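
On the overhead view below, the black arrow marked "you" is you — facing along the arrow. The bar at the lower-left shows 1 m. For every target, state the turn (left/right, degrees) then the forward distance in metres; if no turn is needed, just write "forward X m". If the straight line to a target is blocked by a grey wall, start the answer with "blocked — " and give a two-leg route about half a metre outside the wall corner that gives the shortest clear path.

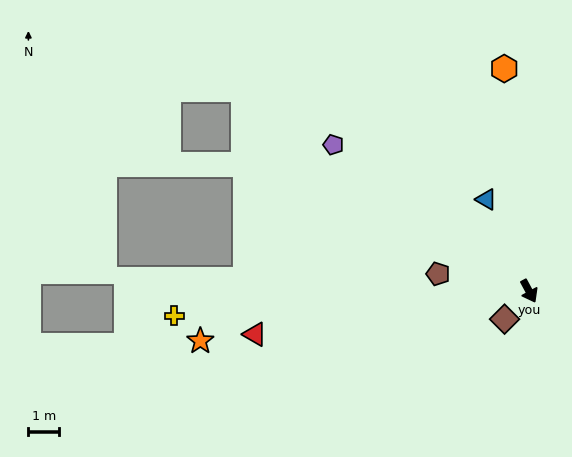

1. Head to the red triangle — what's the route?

turn right 109°, forward 9.1 m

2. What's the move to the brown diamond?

turn right 69°, forward 1.2 m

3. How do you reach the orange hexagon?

turn left 158°, forward 7.3 m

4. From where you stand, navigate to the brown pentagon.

turn right 129°, forward 3.0 m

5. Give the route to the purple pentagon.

turn right 155°, forward 8.0 m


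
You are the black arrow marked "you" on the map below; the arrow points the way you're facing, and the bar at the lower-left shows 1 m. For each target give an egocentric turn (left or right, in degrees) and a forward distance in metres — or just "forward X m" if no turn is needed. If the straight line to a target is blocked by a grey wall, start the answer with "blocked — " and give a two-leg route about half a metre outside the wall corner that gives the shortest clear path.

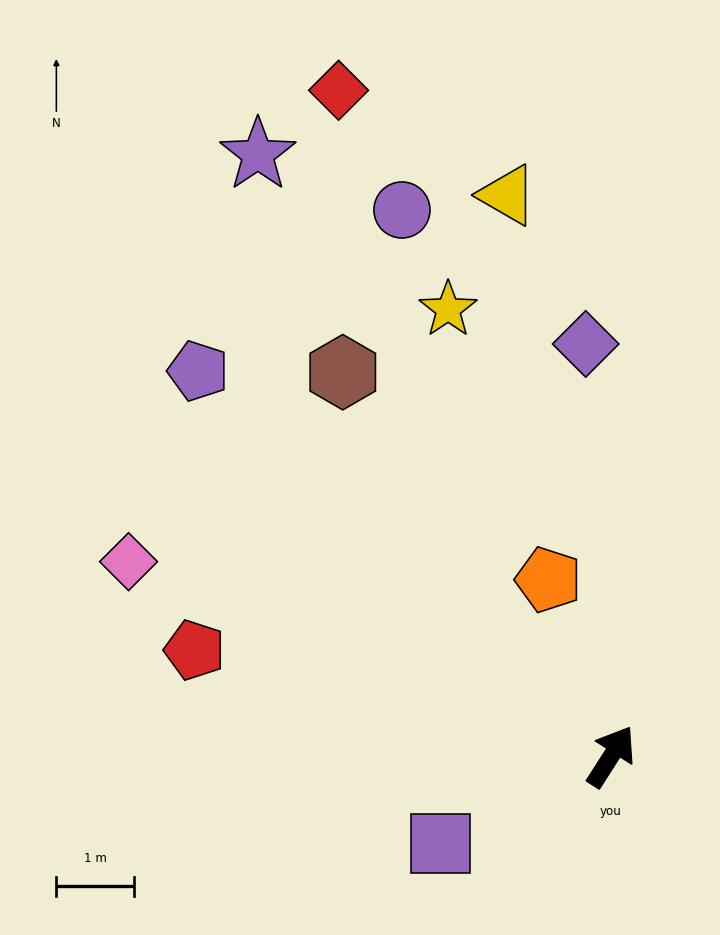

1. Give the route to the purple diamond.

turn left 36°, forward 5.3 m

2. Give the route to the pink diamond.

turn left 101°, forward 6.7 m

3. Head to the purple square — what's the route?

turn left 150°, forward 2.5 m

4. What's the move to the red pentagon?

turn left 108°, forward 5.5 m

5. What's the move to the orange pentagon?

turn left 52°, forward 2.4 m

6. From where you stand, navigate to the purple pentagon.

turn left 80°, forward 7.2 m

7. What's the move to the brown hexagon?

turn left 67°, forward 6.0 m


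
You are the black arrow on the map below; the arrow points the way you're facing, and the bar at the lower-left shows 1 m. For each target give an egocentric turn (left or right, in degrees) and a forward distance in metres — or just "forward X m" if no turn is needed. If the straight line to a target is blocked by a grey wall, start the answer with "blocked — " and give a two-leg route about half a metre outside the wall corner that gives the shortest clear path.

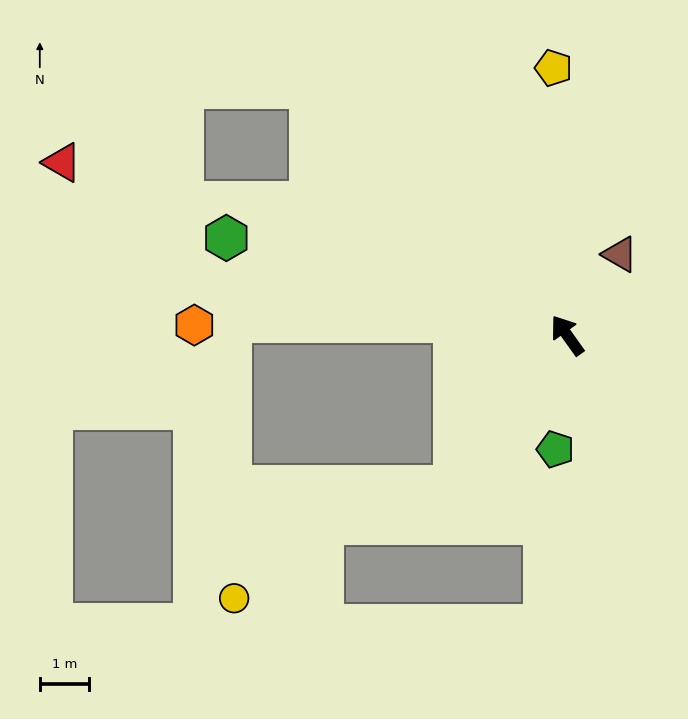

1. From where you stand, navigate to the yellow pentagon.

turn right 33°, forward 5.5 m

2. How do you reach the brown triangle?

turn right 69°, forward 2.0 m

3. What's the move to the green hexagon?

turn left 39°, forward 7.3 m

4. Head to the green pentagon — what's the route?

turn left 139°, forward 2.3 m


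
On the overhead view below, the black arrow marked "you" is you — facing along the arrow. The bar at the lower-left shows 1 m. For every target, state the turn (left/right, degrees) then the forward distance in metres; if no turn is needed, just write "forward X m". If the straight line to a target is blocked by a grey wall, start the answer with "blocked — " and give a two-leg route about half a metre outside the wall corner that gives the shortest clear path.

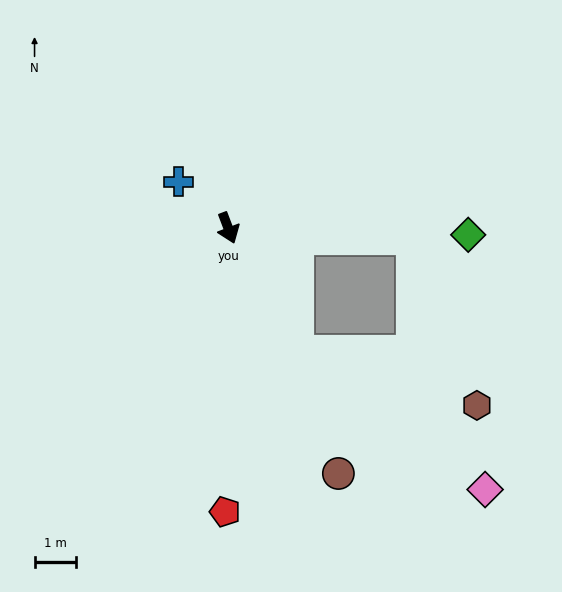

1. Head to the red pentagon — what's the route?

turn right 21°, forward 6.8 m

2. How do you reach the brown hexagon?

blocked — turn left 8°, forward 3.4 m, then turn left 45°, forward 4.5 m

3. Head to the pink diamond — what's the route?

blocked — turn left 8°, forward 3.4 m, then turn left 25°, forward 5.6 m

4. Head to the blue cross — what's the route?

turn right 154°, forward 1.6 m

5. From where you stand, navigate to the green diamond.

turn left 68°, forward 5.8 m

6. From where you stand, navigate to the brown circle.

turn left 3°, forward 6.5 m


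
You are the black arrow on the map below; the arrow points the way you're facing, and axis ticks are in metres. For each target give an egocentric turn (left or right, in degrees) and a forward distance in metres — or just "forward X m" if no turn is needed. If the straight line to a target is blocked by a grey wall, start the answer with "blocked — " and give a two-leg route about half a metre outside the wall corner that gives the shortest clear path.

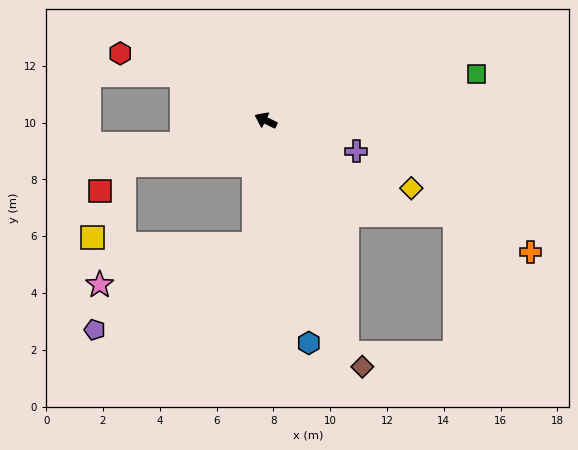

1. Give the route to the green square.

turn right 142°, forward 7.6 m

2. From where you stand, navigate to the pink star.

blocked — turn left 111°, forward 4.4 m, then turn right 70°, forward 5.6 m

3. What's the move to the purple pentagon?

blocked — turn left 111°, forward 4.4 m, then turn right 57°, forward 6.4 m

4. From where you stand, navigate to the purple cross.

turn right 173°, forward 3.4 m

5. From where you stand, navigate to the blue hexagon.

turn left 127°, forward 8.0 m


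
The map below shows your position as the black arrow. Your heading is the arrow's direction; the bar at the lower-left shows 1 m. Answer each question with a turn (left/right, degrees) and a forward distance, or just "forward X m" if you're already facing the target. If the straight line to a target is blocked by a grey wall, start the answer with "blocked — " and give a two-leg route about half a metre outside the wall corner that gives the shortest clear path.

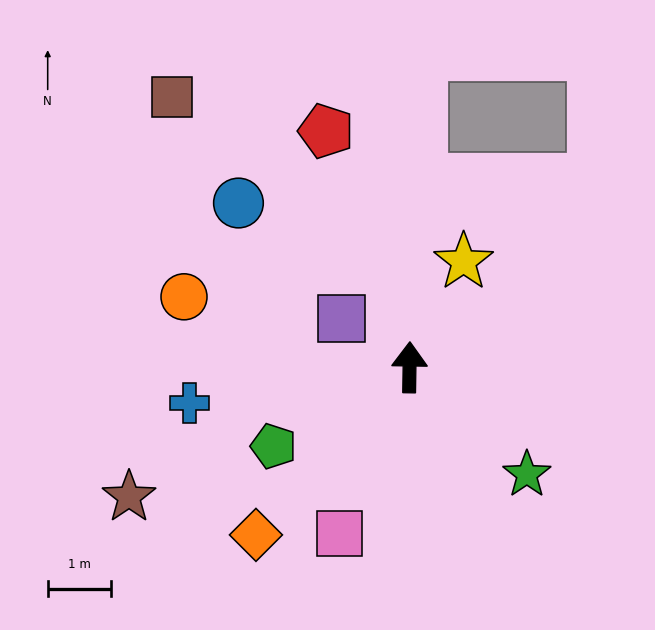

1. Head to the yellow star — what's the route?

turn right 26°, forward 1.9 m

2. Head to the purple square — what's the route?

turn left 55°, forward 1.3 m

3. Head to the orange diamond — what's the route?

turn left 138°, forward 3.6 m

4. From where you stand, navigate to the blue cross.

turn left 100°, forward 3.5 m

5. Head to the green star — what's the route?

turn right 132°, forward 2.5 m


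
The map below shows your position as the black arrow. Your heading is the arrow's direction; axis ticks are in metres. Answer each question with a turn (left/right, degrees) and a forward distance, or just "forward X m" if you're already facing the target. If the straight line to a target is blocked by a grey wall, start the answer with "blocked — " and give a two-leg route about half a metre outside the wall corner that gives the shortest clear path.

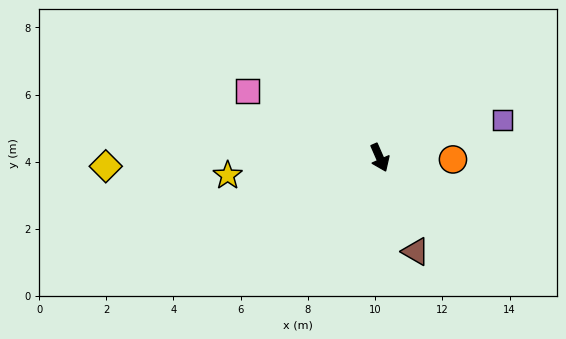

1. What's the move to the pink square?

turn right 141°, forward 4.4 m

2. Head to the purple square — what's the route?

turn left 83°, forward 3.8 m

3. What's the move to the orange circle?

turn left 65°, forward 2.2 m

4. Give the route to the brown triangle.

turn right 3°, forward 3.0 m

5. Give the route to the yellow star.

turn right 107°, forward 4.6 m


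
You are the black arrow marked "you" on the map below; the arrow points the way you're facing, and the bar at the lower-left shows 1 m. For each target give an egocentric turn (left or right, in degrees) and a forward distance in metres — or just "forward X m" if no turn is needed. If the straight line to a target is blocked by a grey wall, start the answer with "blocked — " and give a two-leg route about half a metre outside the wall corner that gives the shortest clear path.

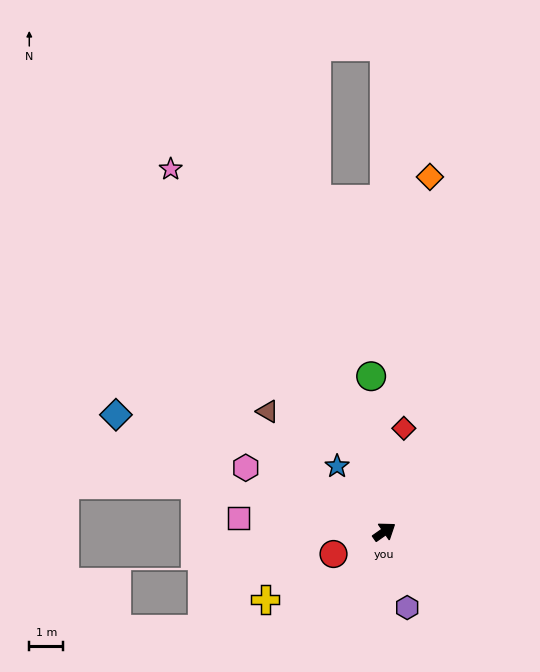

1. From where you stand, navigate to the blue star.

turn left 91°, forward 2.4 m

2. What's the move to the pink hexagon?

turn left 120°, forward 4.5 m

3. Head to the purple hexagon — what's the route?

turn right 108°, forward 2.3 m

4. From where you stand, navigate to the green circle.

turn left 60°, forward 4.6 m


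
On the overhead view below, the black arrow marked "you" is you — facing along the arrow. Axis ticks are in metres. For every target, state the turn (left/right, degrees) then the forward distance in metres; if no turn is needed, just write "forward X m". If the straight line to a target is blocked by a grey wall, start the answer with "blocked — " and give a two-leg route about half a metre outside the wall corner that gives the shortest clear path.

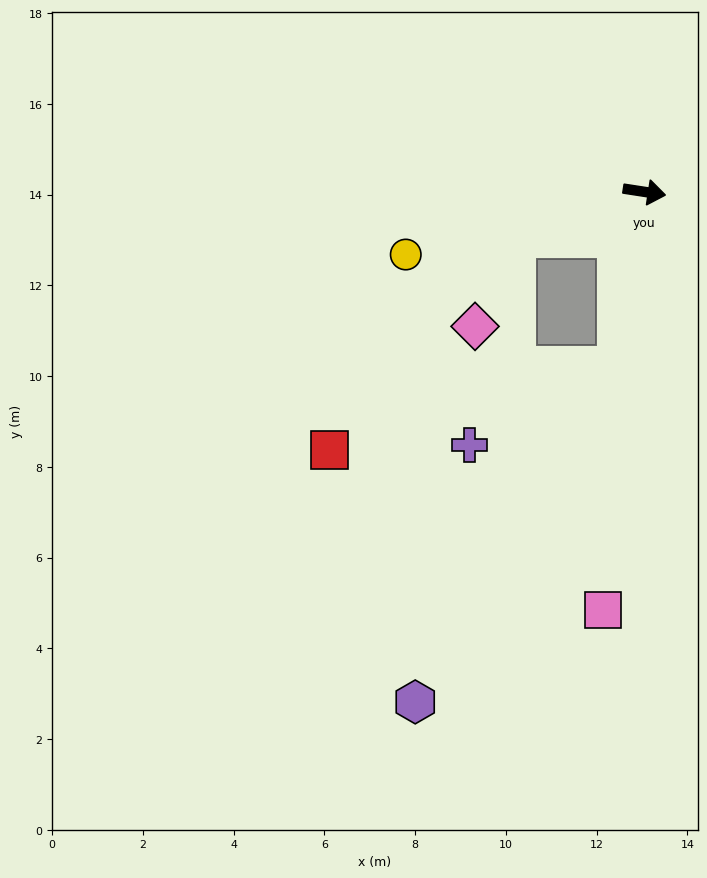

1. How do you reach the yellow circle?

turn right 157°, forward 5.4 m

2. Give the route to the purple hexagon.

blocked — turn right 90°, forward 3.9 m, then turn right 22°, forward 8.6 m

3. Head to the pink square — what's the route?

turn right 87°, forward 9.3 m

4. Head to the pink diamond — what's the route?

blocked — turn right 151°, forward 3.0 m, then turn left 45°, forward 2.1 m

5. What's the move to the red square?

blocked — turn right 90°, forward 3.9 m, then turn right 65°, forward 6.6 m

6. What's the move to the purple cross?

blocked — turn right 90°, forward 3.9 m, then turn right 53°, forward 3.7 m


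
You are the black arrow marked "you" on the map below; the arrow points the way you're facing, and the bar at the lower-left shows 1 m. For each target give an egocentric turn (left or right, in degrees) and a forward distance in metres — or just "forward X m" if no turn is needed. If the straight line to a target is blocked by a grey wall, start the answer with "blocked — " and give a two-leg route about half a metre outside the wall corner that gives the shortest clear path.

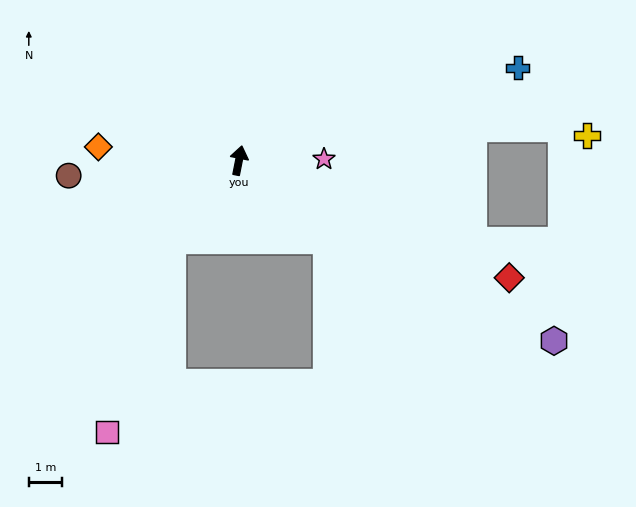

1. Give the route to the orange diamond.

turn left 96°, forward 4.3 m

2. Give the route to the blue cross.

turn right 60°, forward 8.9 m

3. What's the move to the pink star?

turn right 78°, forward 2.6 m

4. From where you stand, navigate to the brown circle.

turn left 106°, forward 5.2 m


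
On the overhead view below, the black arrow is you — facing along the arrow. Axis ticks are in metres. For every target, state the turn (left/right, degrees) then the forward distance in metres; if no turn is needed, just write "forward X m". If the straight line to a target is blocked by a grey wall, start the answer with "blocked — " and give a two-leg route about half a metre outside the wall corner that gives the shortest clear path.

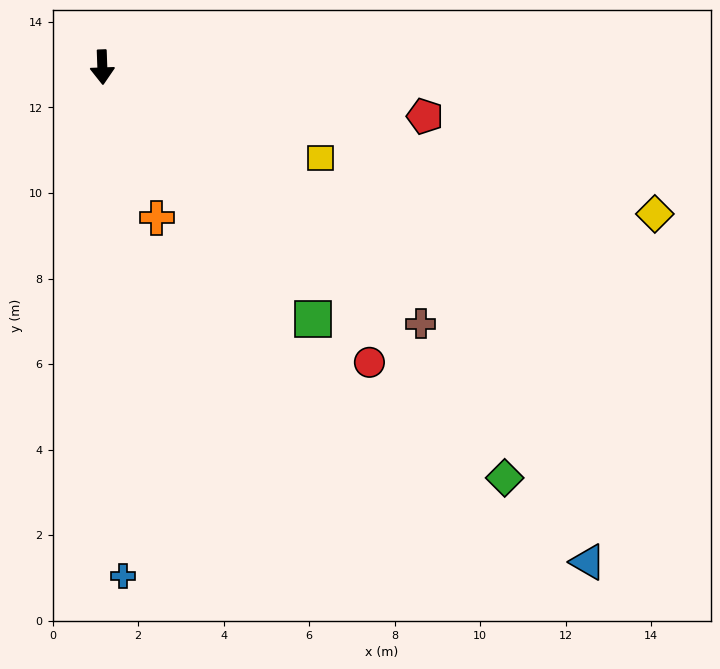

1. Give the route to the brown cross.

turn left 49°, forward 9.6 m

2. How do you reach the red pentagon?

turn left 79°, forward 7.6 m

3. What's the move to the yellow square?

turn left 65°, forward 5.5 m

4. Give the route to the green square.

turn left 38°, forward 7.7 m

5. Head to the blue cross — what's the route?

forward 11.9 m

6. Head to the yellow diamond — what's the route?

turn left 73°, forward 13.4 m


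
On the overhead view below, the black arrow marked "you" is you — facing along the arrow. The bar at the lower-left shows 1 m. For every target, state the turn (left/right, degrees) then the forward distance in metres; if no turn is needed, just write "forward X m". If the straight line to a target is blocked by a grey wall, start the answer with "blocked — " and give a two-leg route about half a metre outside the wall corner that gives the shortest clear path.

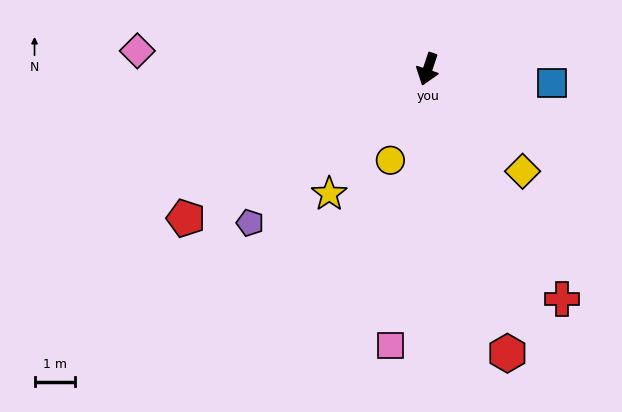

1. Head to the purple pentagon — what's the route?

turn right 31°, forward 5.8 m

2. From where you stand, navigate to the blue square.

turn left 102°, forward 3.1 m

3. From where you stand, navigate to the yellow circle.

turn right 4°, forward 2.4 m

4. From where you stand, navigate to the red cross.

turn left 49°, forward 6.5 m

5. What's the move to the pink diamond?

turn right 75°, forward 7.1 m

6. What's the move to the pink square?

turn left 11°, forward 6.8 m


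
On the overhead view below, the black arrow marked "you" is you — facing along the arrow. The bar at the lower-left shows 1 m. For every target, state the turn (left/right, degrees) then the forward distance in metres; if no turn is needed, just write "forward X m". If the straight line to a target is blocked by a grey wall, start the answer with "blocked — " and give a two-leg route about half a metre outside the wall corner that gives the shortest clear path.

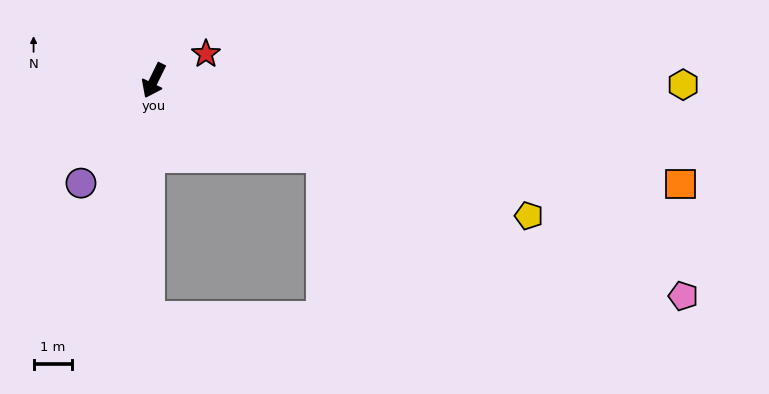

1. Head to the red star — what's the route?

turn left 143°, forward 1.5 m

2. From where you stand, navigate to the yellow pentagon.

turn left 96°, forward 10.4 m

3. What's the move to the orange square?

turn left 105°, forward 14.0 m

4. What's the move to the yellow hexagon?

turn left 116°, forward 13.8 m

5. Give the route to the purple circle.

turn right 9°, forward 3.3 m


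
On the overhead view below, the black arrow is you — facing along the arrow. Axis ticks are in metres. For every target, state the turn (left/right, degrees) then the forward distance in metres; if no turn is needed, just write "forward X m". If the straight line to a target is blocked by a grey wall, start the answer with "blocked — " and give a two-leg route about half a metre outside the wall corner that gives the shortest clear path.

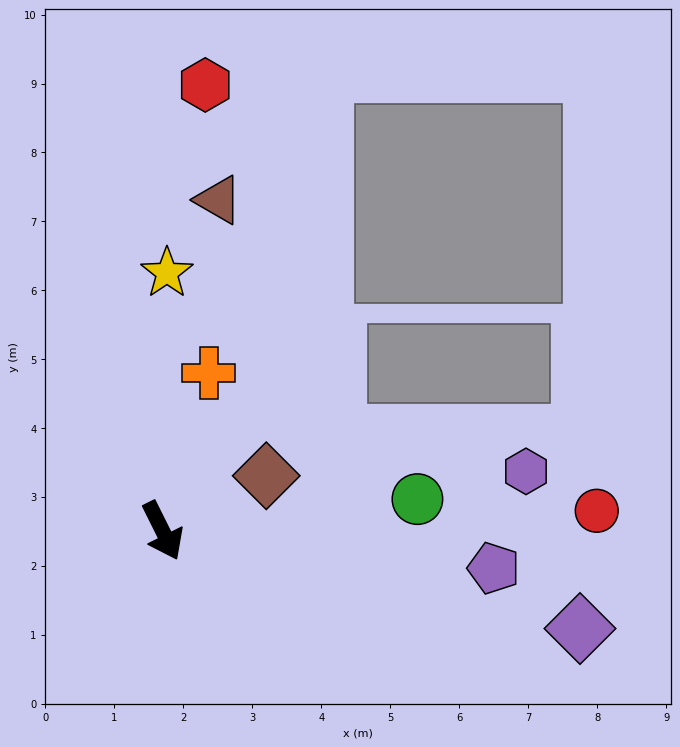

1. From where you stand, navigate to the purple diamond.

turn left 50°, forward 6.2 m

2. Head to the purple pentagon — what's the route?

turn left 57°, forward 4.8 m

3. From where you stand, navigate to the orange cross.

turn left 137°, forward 2.4 m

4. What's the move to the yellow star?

turn left 153°, forward 3.7 m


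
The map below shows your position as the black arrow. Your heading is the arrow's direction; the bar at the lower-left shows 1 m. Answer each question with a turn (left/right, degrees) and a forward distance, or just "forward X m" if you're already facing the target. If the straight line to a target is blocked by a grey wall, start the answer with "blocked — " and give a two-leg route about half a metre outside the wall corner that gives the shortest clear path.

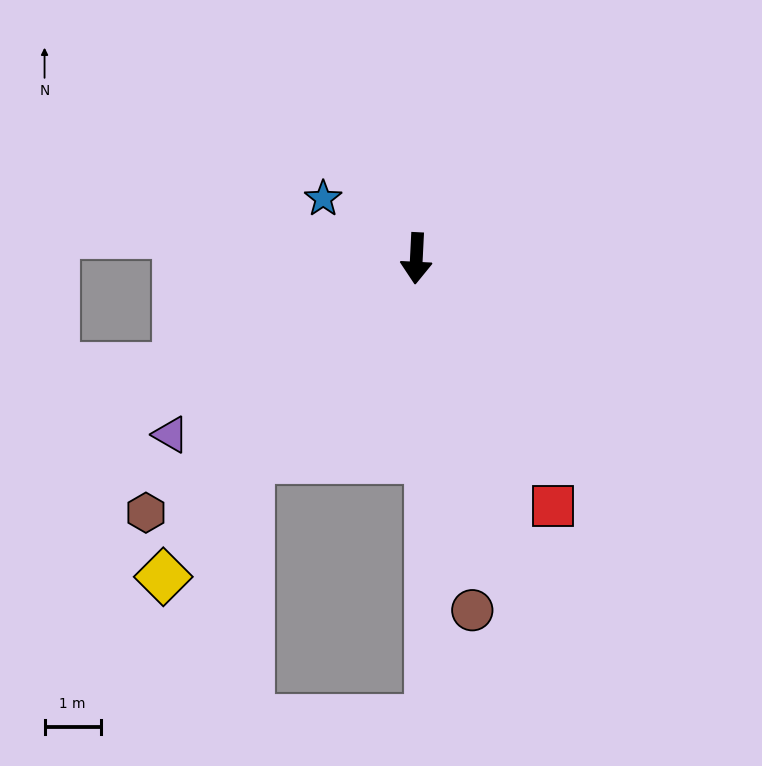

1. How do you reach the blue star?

turn right 120°, forward 2.0 m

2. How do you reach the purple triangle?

turn right 52°, forward 5.4 m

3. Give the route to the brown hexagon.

turn right 44°, forward 6.6 m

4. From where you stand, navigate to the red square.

turn left 32°, forward 5.0 m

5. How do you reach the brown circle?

turn left 12°, forward 6.4 m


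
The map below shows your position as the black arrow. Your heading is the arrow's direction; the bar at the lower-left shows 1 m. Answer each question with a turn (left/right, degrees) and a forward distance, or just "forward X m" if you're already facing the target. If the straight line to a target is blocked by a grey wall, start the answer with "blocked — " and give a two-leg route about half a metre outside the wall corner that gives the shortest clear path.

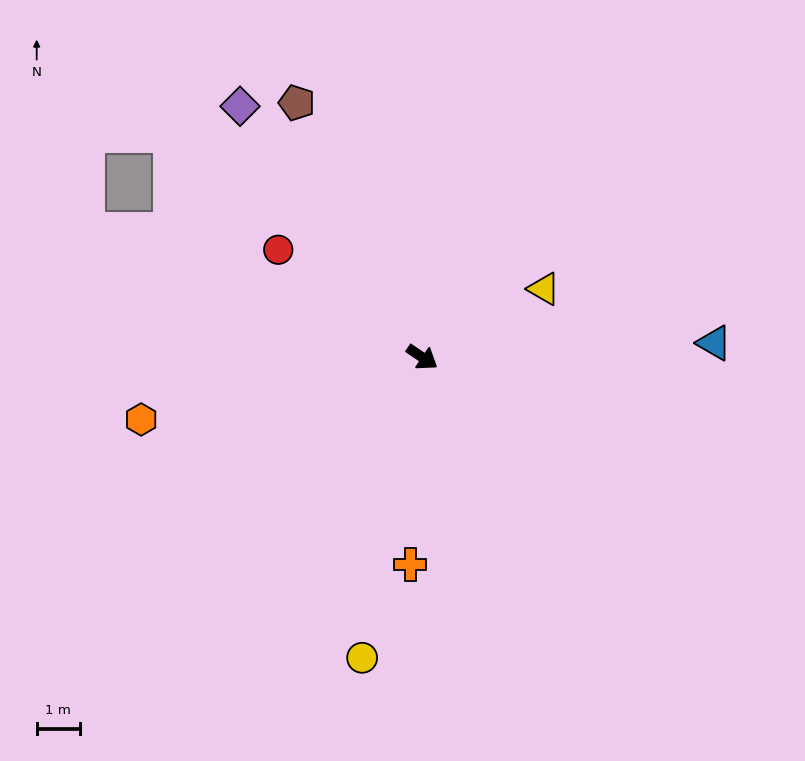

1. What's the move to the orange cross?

turn right 59°, forward 4.8 m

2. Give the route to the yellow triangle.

turn left 63°, forward 3.2 m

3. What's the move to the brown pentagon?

turn left 150°, forward 6.5 m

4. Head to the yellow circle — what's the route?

turn right 67°, forward 7.1 m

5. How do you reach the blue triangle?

turn left 37°, forward 6.7 m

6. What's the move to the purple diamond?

turn left 160°, forward 7.2 m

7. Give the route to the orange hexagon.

turn right 134°, forward 6.6 m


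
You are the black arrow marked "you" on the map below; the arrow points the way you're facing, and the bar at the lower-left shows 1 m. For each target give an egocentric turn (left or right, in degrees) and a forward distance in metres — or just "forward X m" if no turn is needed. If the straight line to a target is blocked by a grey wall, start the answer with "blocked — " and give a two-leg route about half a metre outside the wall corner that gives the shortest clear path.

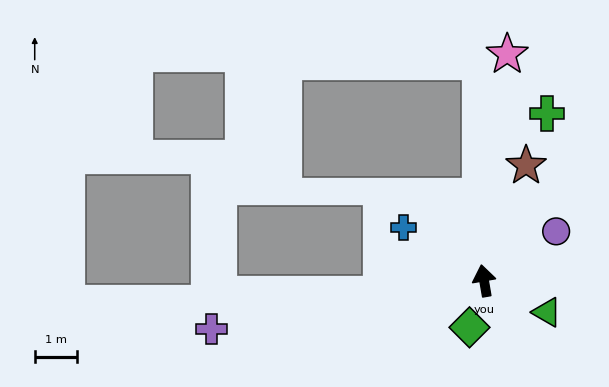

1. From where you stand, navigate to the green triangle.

turn right 126°, forward 1.7 m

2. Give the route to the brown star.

turn right 30°, forward 2.9 m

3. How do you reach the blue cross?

turn left 47°, forward 2.3 m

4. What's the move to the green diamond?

turn left 153°, forward 1.1 m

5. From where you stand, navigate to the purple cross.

turn left 90°, forward 6.5 m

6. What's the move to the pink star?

turn right 16°, forward 5.3 m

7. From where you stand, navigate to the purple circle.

turn right 65°, forward 2.1 m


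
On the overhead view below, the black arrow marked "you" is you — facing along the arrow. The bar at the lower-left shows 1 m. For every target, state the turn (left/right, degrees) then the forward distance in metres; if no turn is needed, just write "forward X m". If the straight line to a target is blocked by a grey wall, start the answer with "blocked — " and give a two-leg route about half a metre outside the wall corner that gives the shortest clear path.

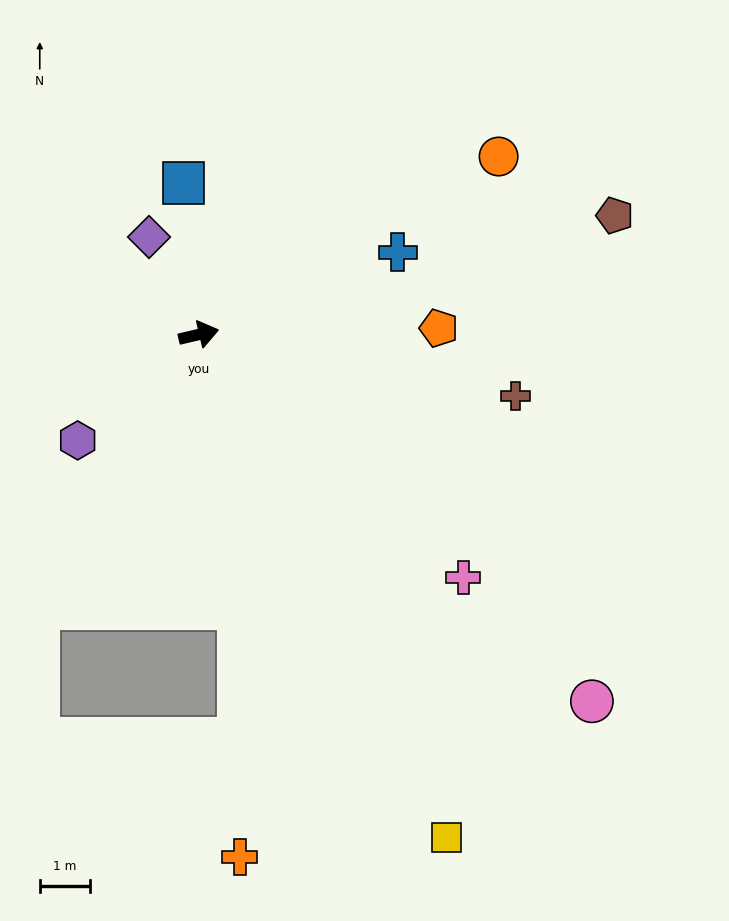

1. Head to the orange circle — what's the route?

turn left 18°, forward 7.0 m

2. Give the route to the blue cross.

turn left 9°, forward 4.3 m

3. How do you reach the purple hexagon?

turn right 152°, forward 3.2 m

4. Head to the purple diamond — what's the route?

turn left 104°, forward 2.2 m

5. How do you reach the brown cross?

turn right 24°, forward 6.4 m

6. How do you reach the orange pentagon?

turn right 12°, forward 4.8 m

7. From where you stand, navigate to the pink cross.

turn right 56°, forward 7.2 m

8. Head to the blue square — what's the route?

turn left 83°, forward 3.0 m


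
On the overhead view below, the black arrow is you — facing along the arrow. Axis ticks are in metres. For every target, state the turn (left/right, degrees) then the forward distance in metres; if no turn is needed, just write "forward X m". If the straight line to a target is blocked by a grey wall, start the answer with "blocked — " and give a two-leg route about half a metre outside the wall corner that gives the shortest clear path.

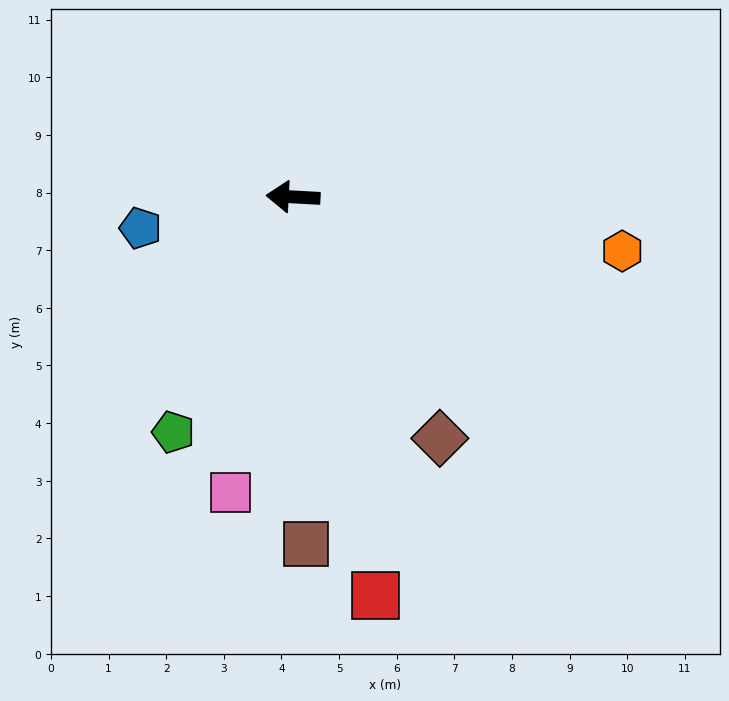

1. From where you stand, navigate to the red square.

turn left 105°, forward 7.1 m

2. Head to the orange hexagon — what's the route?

turn left 174°, forward 5.8 m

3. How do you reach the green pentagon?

turn left 66°, forward 4.6 m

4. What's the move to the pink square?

turn left 81°, forward 5.2 m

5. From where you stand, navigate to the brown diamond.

turn left 124°, forward 4.9 m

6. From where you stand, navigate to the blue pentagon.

turn left 15°, forward 2.7 m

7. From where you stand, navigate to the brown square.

turn left 95°, forward 6.0 m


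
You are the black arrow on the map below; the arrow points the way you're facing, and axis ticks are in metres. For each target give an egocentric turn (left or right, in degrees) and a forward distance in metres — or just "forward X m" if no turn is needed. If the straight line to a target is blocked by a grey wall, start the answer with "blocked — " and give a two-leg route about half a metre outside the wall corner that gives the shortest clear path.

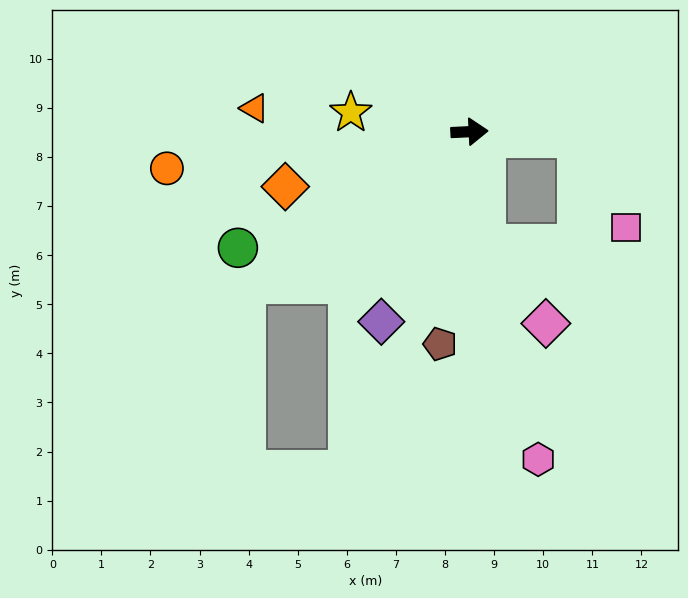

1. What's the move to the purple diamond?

turn right 118°, forward 4.3 m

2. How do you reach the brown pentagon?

turn right 101°, forward 4.4 m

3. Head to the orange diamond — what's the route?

turn right 166°, forward 3.9 m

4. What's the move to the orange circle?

turn right 176°, forward 6.2 m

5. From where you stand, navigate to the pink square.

blocked — turn right 5°, forward 2.2 m, then turn right 60°, forward 2.1 m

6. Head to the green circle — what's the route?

turn right 156°, forward 5.3 m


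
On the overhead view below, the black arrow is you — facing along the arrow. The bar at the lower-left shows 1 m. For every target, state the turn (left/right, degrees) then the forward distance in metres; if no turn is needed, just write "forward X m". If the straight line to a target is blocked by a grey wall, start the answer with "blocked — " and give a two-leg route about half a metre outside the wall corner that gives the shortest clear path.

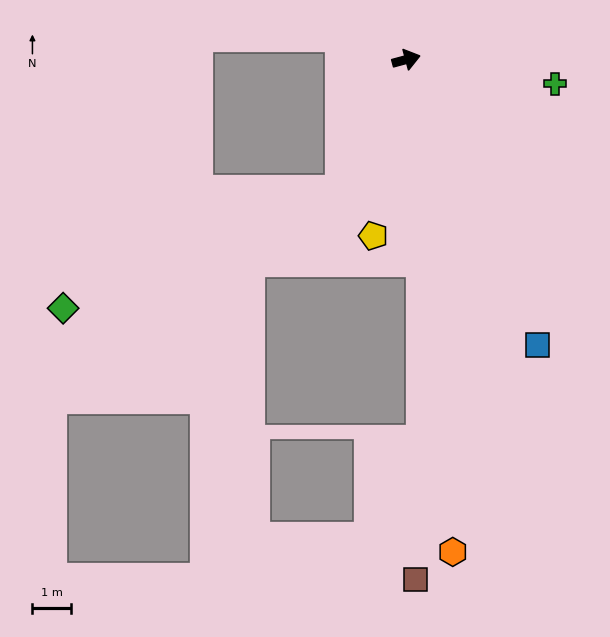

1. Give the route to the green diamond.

blocked — turn right 131°, forward 3.8 m, then turn right 41°, forward 7.8 m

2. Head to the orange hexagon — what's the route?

turn right 100°, forward 12.7 m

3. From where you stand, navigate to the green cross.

turn right 24°, forward 3.9 m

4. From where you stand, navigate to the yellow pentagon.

turn right 116°, forward 4.6 m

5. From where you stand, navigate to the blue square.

turn right 80°, forward 8.1 m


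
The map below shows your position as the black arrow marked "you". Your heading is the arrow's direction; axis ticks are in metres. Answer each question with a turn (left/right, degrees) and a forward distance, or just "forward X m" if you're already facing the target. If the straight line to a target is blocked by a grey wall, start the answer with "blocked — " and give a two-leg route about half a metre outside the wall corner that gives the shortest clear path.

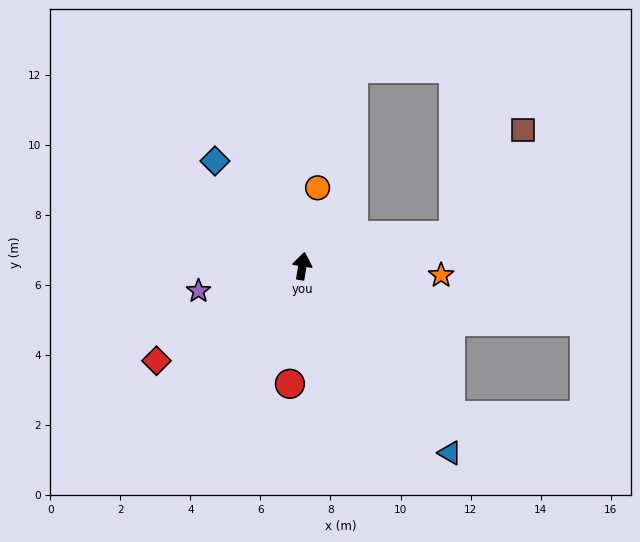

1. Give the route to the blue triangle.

turn right 133°, forward 6.8 m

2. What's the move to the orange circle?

forward 2.3 m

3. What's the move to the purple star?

turn left 113°, forward 3.0 m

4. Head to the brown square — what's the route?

blocked — turn right 69°, forward 4.4 m, then turn left 45°, forward 3.6 m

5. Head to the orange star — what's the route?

turn right 85°, forward 4.0 m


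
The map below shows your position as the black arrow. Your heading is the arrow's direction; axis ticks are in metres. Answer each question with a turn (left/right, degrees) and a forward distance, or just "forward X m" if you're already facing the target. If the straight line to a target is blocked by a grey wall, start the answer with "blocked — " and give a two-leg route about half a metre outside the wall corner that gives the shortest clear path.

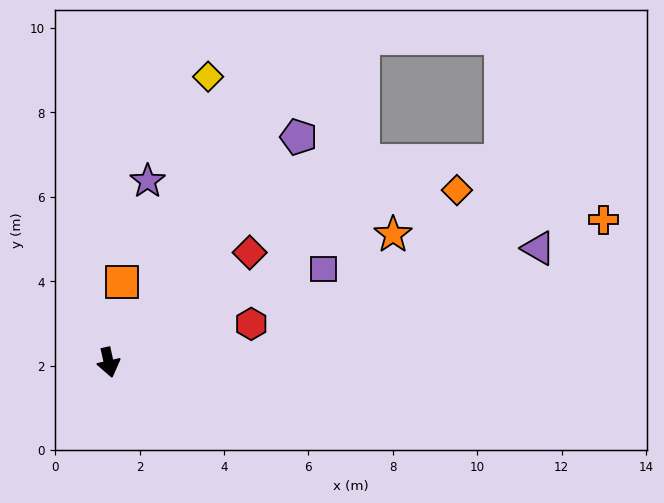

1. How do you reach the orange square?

turn left 158°, forward 1.9 m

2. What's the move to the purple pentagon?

turn left 127°, forward 7.0 m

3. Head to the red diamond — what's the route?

turn left 115°, forward 4.2 m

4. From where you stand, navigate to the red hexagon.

turn left 93°, forward 3.5 m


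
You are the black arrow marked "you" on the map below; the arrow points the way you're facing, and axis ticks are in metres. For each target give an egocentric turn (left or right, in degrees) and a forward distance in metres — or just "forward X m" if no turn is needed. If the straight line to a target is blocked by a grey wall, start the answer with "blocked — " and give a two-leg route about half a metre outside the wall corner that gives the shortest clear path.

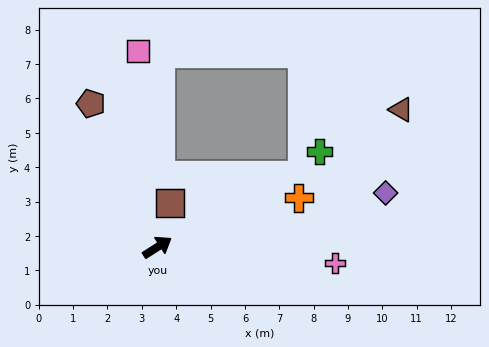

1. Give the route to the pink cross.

turn right 38°, forward 5.2 m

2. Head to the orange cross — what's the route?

turn right 13°, forward 4.4 m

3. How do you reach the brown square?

turn left 41°, forward 1.3 m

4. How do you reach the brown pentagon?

turn left 82°, forward 4.6 m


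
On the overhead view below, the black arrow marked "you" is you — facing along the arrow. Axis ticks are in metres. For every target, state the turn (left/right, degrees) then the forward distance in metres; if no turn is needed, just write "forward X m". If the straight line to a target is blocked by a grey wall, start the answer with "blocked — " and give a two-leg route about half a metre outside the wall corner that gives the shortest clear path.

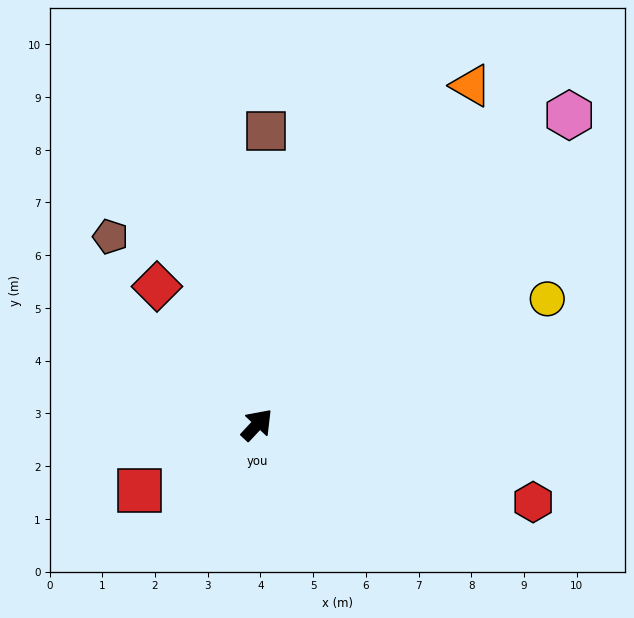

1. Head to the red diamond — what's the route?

turn left 79°, forward 3.2 m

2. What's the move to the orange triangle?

turn left 11°, forward 7.6 m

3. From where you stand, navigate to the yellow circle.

turn right 24°, forward 6.0 m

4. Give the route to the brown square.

turn left 41°, forward 5.6 m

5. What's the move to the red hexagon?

turn right 63°, forward 5.4 m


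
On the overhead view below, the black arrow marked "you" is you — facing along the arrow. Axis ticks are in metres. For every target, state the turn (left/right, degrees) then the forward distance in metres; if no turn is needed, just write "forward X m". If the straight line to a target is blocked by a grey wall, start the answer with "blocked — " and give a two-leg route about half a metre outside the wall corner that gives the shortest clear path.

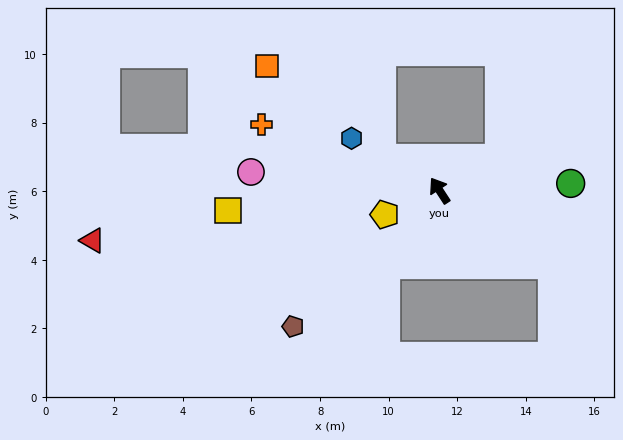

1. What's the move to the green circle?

turn right 120°, forward 3.8 m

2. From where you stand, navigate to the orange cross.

turn left 37°, forward 5.5 m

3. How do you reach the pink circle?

turn left 51°, forward 5.5 m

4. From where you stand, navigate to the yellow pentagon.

turn left 81°, forward 1.7 m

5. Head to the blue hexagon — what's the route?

turn left 26°, forward 3.0 m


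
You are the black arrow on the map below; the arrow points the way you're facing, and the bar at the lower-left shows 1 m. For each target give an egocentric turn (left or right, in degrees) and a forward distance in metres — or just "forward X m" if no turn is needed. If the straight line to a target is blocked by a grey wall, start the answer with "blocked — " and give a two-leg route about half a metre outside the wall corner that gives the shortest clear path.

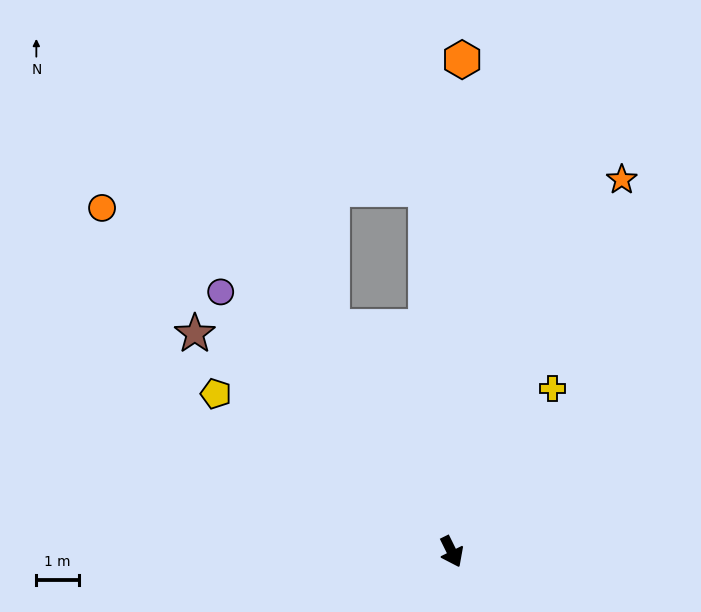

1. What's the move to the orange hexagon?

turn left 153°, forward 11.6 m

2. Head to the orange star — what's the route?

turn left 129°, forward 9.7 m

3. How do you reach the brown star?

turn right 157°, forward 8.0 m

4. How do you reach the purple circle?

turn right 165°, forward 8.2 m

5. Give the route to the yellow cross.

turn left 122°, forward 4.5 m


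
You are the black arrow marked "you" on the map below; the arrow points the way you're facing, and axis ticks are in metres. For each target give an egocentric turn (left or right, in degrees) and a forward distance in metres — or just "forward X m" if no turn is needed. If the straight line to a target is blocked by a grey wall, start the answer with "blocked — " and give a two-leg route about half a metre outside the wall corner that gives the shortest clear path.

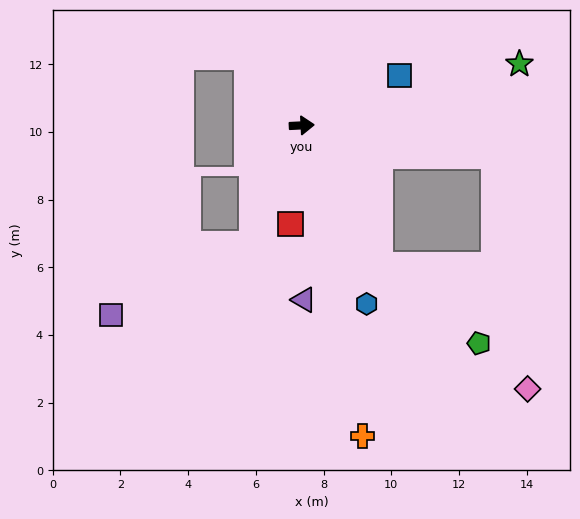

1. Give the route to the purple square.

blocked — turn right 115°, forward 3.8 m, then turn right 42°, forward 4.7 m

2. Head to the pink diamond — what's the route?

blocked — turn right 11°, forward 5.8 m, then turn right 74°, forward 7.0 m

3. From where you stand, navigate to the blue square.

turn left 24°, forward 3.3 m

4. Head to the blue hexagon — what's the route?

turn right 73°, forward 5.6 m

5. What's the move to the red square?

turn right 99°, forward 2.9 m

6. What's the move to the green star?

turn left 13°, forward 6.7 m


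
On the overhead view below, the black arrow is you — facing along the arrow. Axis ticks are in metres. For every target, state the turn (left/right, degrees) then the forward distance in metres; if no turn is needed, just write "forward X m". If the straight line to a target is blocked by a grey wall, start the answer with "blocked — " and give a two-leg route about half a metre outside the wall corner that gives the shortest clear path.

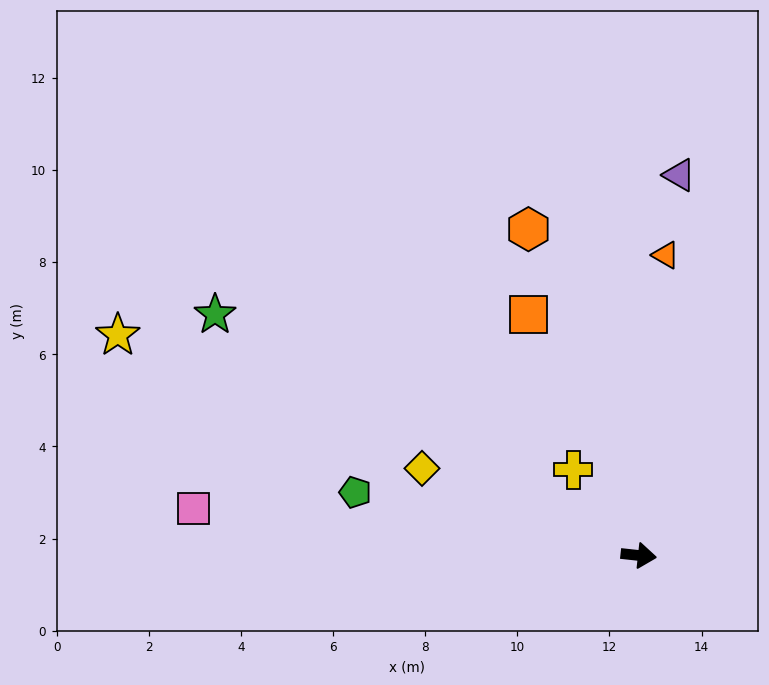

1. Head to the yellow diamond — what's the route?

turn left 164°, forward 5.1 m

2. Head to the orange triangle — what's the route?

turn left 91°, forward 6.5 m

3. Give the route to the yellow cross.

turn left 134°, forward 2.3 m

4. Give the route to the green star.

turn left 157°, forward 10.6 m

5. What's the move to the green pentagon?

turn left 174°, forward 6.3 m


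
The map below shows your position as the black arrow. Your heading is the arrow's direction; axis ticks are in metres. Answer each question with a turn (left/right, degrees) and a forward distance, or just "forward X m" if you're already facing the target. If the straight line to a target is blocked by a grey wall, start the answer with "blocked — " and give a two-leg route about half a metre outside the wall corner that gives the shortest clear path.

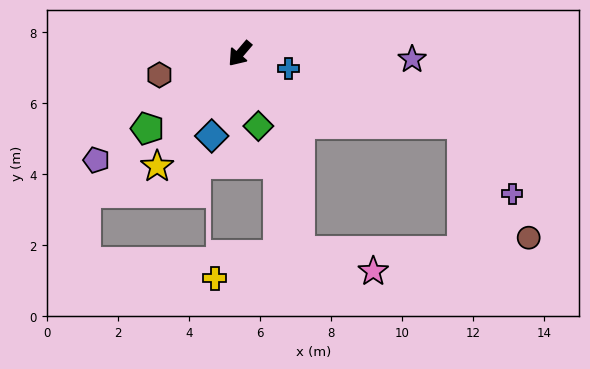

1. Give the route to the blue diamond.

turn left 22°, forward 2.5 m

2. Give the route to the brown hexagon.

turn right 35°, forward 2.3 m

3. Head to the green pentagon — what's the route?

turn right 11°, forward 3.4 m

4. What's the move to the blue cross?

turn left 114°, forward 1.4 m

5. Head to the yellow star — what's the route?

turn left 4°, forward 3.9 m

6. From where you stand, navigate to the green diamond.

turn left 55°, forward 2.1 m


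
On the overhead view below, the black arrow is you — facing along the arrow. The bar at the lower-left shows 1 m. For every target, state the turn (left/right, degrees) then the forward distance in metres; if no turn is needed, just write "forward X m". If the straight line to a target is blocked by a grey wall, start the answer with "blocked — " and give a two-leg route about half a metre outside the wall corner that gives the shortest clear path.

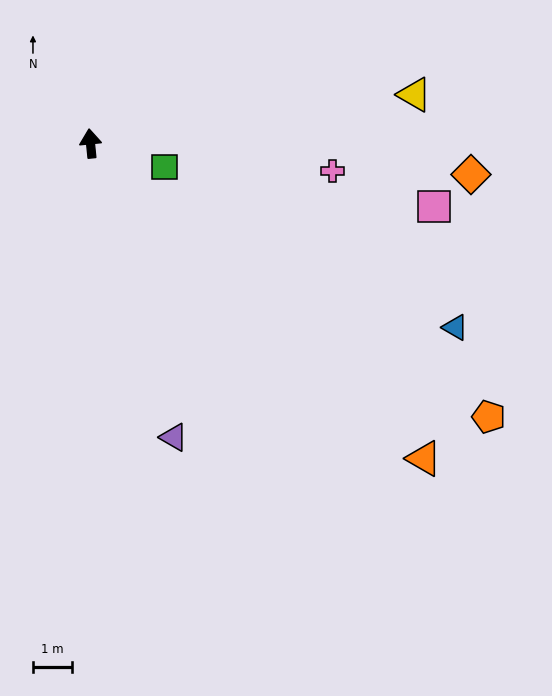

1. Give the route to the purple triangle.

turn right 170°, forward 7.7 m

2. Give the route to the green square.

turn right 113°, forward 2.0 m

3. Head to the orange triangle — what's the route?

turn right 139°, forward 11.6 m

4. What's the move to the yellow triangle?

turn right 87°, forward 8.3 m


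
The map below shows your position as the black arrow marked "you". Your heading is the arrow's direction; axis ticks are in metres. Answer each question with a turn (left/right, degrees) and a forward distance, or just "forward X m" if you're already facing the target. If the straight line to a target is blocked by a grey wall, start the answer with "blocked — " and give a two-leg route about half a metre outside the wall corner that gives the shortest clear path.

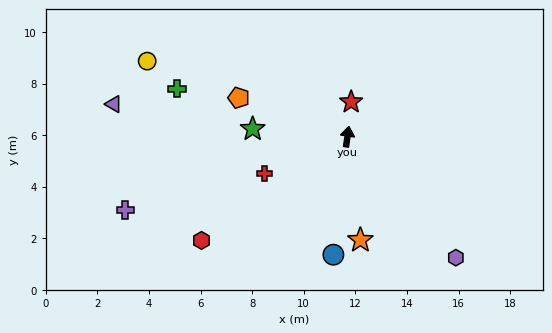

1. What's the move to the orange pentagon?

turn left 78°, forward 4.5 m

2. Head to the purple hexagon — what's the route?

turn right 130°, forward 6.3 m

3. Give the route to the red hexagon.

turn left 133°, forward 6.9 m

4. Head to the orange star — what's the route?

turn right 165°, forward 4.0 m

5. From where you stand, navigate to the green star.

turn left 93°, forward 3.7 m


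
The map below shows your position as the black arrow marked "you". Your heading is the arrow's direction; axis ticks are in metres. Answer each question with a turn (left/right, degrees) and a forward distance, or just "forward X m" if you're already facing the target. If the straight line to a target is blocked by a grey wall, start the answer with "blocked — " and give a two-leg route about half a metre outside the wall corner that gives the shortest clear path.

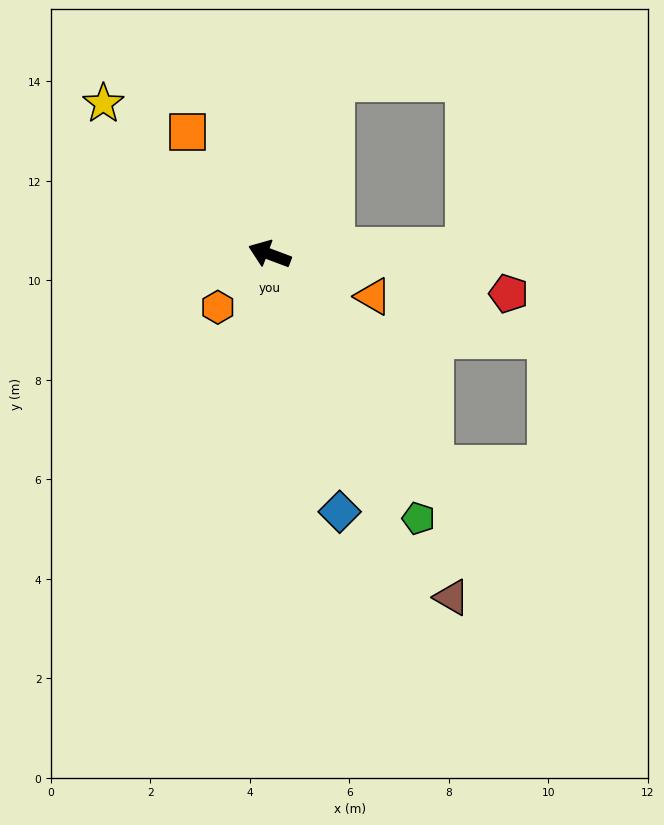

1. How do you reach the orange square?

turn right 36°, forward 3.0 m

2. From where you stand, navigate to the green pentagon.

turn left 140°, forward 6.1 m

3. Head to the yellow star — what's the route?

turn right 22°, forward 4.5 m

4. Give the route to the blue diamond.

turn left 126°, forward 5.4 m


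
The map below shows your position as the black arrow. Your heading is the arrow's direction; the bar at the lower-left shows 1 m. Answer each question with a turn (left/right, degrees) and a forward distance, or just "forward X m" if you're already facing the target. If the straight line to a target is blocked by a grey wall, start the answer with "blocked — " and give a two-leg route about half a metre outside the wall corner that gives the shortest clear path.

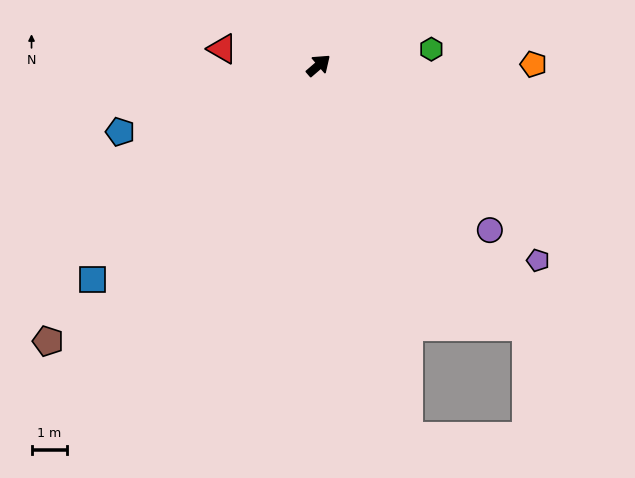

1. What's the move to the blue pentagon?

turn left 158°, forward 5.9 m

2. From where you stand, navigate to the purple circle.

turn right 85°, forward 6.7 m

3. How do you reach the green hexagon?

turn right 33°, forward 3.2 m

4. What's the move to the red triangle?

turn left 130°, forward 2.7 m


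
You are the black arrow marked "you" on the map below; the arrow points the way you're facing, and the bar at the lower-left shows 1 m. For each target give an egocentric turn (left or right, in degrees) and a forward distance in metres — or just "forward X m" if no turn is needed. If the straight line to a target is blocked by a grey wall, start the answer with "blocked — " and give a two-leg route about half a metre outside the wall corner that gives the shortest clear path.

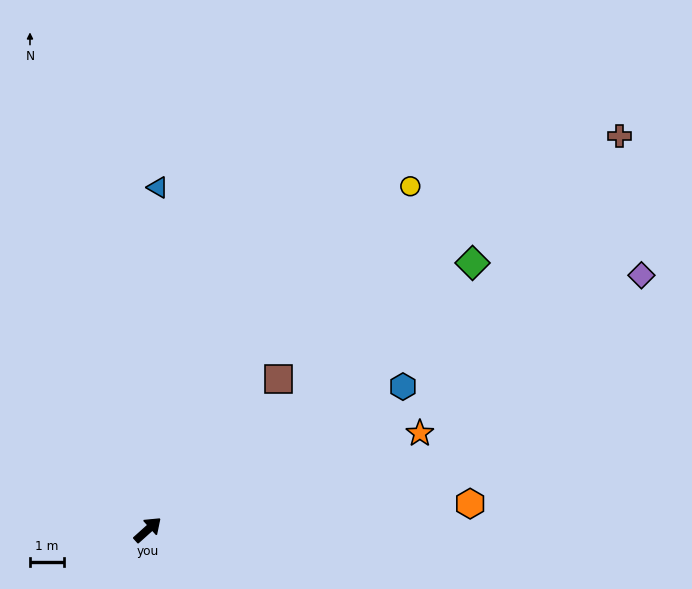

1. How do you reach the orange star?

turn right 22°, forward 8.5 m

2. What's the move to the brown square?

turn left 7°, forward 5.9 m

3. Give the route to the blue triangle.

turn left 46°, forward 10.1 m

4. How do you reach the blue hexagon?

turn right 13°, forward 8.6 m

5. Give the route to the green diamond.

turn right 3°, forward 12.4 m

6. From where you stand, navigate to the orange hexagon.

turn right 37°, forward 9.6 m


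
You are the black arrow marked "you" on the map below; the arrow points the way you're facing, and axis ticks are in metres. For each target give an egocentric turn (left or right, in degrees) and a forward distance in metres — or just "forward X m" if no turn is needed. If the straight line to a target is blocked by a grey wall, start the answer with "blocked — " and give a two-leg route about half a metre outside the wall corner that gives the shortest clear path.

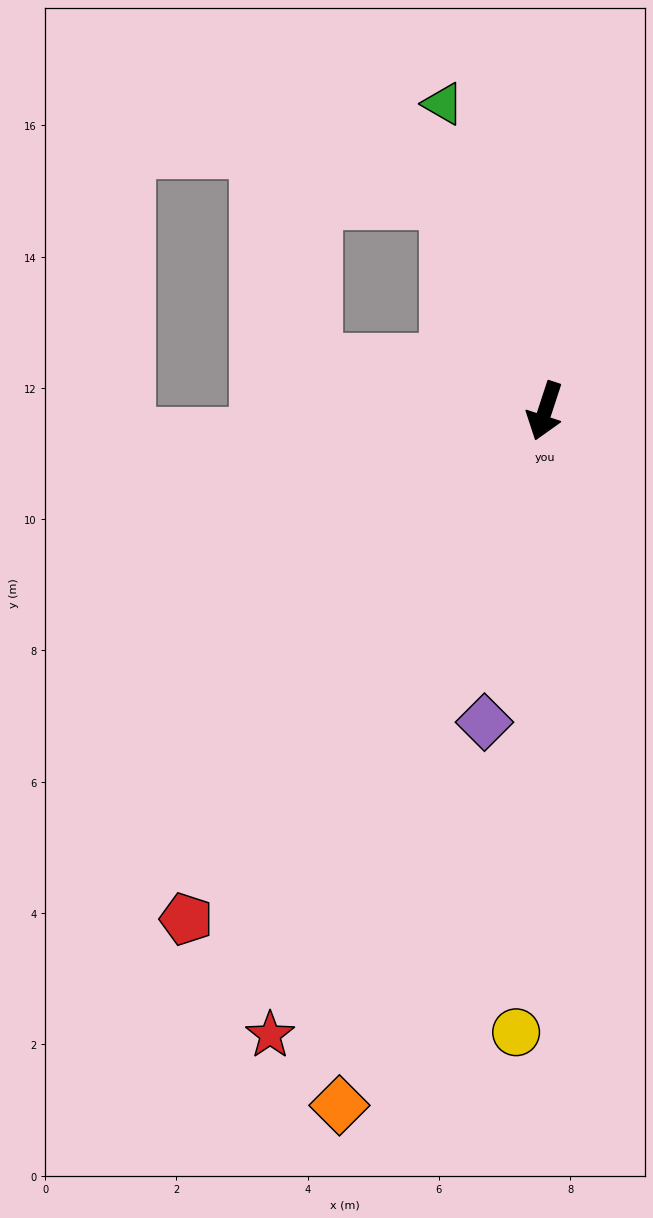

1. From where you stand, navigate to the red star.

turn right 6°, forward 10.4 m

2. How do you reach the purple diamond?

turn left 7°, forward 4.8 m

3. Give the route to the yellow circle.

turn left 15°, forward 9.5 m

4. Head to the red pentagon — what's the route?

turn right 17°, forward 9.5 m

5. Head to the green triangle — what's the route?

turn right 143°, forward 4.9 m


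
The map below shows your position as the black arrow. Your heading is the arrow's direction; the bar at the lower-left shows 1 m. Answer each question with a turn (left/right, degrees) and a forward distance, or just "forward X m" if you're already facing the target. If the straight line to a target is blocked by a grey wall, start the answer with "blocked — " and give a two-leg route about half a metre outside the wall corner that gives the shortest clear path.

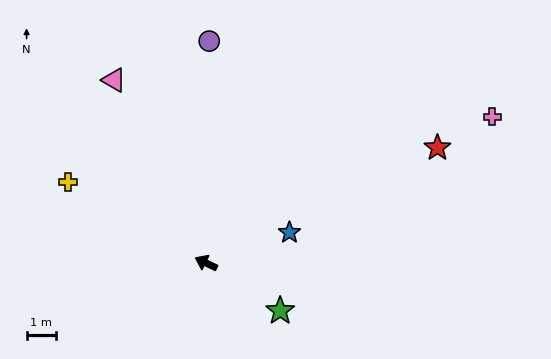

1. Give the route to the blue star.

turn right 134°, forward 3.1 m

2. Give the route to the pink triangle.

turn right 38°, forward 7.1 m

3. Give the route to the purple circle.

turn right 65°, forward 7.7 m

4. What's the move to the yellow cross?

turn right 5°, forward 5.5 m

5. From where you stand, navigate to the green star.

turn left 173°, forward 3.0 m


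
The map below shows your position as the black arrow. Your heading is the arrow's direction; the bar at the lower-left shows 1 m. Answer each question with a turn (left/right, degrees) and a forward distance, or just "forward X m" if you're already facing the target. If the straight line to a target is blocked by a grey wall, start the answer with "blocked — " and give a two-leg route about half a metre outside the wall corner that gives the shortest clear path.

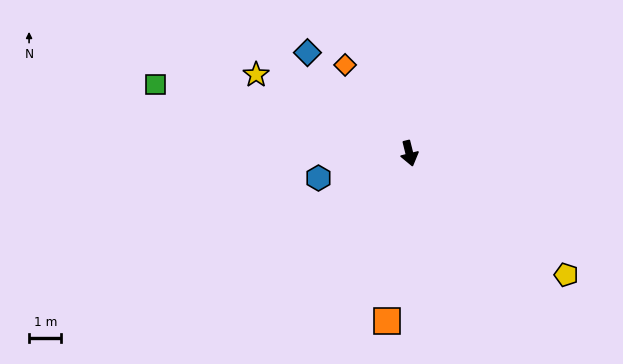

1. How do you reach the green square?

turn right 119°, forward 8.1 m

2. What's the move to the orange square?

turn right 22°, forward 5.2 m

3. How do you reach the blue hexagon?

turn right 89°, forward 2.9 m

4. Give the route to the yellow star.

turn right 131°, forward 5.3 m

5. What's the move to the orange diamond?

turn right 158°, forward 3.4 m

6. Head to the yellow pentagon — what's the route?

turn left 38°, forward 6.1 m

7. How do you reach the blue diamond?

turn right 149°, forward 4.4 m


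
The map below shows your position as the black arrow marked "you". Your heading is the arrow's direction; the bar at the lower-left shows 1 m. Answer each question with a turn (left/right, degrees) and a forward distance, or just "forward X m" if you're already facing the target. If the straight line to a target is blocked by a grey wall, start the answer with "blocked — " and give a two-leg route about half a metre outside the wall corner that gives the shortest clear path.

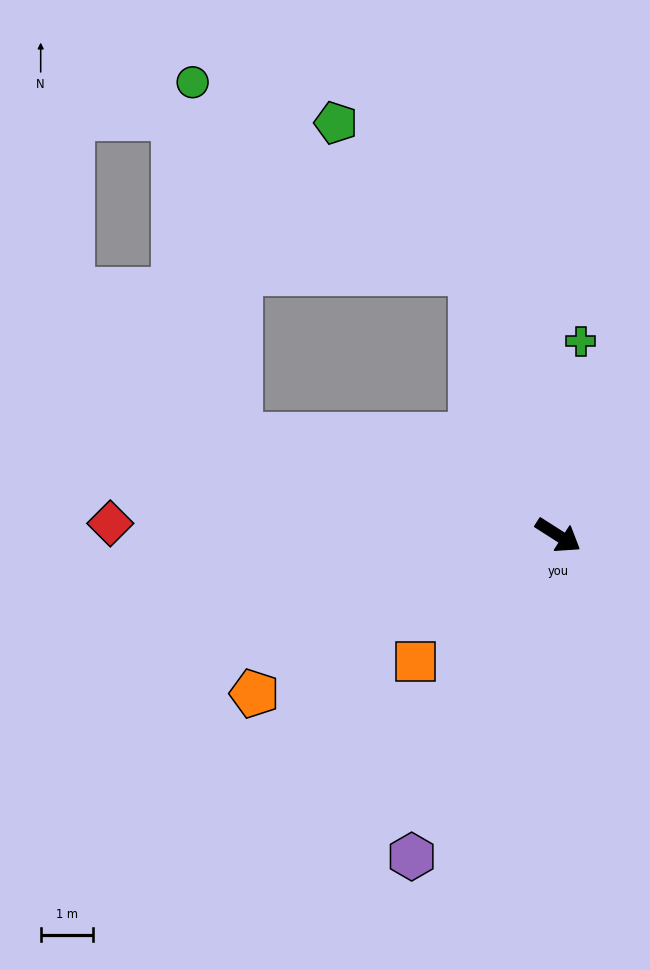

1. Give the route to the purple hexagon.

turn right 82°, forward 6.7 m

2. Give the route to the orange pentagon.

turn right 120°, forward 6.5 m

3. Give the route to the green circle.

blocked — turn left 141°, forward 5.3 m, then turn left 37°, forward 6.4 m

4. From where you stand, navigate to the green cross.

turn left 116°, forward 3.7 m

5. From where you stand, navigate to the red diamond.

turn right 149°, forward 8.5 m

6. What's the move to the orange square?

turn right 106°, forward 3.6 m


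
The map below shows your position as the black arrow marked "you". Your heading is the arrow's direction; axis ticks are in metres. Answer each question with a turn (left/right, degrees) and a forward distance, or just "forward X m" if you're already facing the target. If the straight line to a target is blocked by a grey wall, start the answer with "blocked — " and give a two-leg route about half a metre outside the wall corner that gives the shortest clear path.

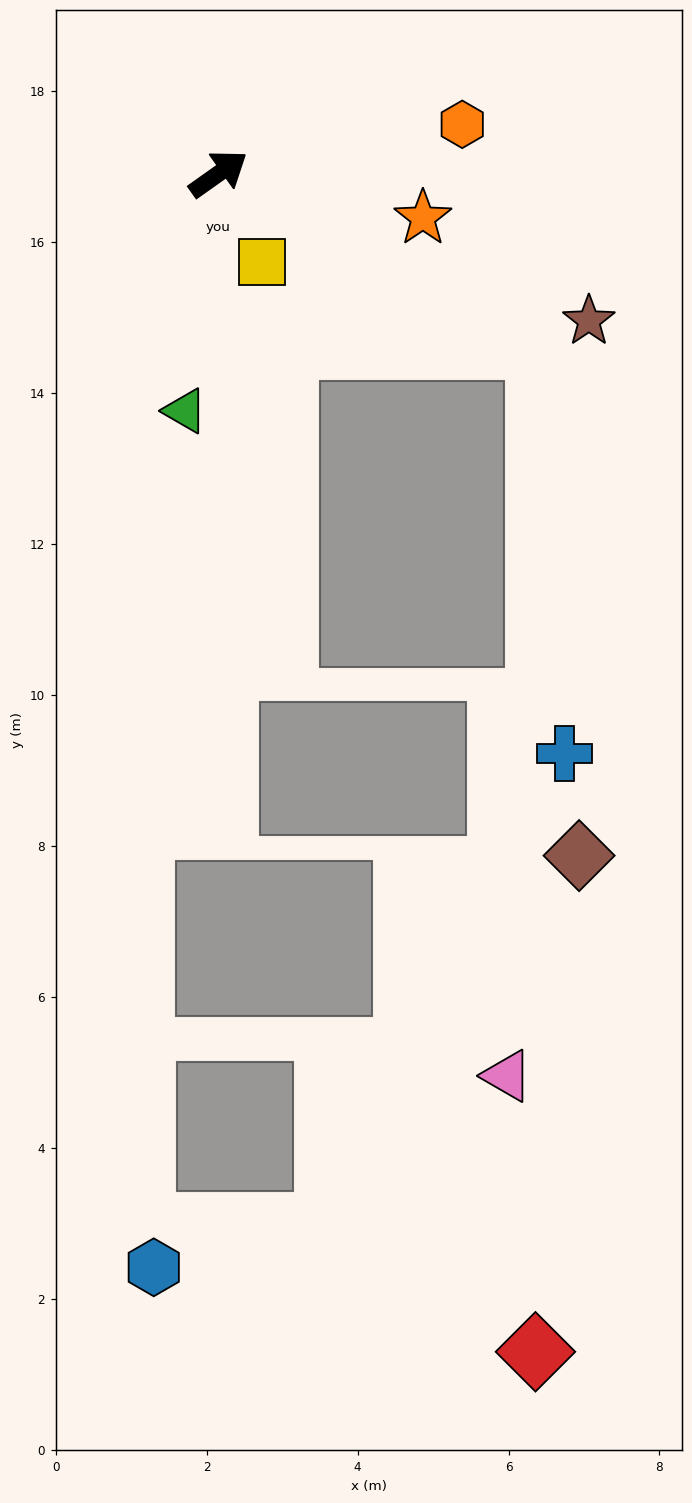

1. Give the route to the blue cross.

blocked — turn right 64°, forward 4.8 m, then turn right 58°, forward 5.4 m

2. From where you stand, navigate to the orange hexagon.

turn right 24°, forward 3.3 m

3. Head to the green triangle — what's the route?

turn right 133°, forward 3.2 m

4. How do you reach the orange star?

turn right 48°, forward 2.8 m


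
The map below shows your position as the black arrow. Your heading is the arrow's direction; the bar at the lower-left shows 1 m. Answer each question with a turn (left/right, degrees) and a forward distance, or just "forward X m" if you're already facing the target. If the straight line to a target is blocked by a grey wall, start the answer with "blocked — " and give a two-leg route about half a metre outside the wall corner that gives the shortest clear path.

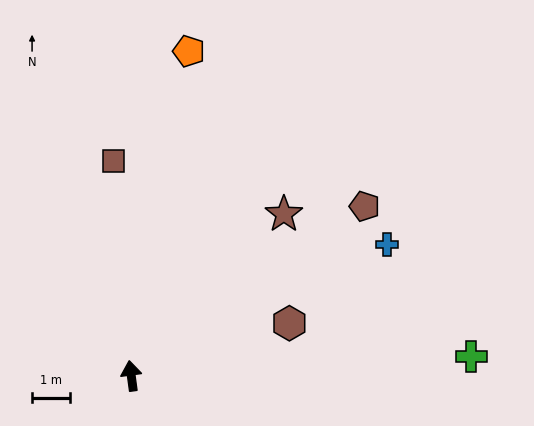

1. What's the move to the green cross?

turn right 94°, forward 8.9 m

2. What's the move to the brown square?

turn right 3°, forward 5.7 m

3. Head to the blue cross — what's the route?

turn right 71°, forward 7.6 m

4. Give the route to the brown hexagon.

turn right 79°, forward 4.4 m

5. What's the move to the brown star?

turn right 51°, forward 5.8 m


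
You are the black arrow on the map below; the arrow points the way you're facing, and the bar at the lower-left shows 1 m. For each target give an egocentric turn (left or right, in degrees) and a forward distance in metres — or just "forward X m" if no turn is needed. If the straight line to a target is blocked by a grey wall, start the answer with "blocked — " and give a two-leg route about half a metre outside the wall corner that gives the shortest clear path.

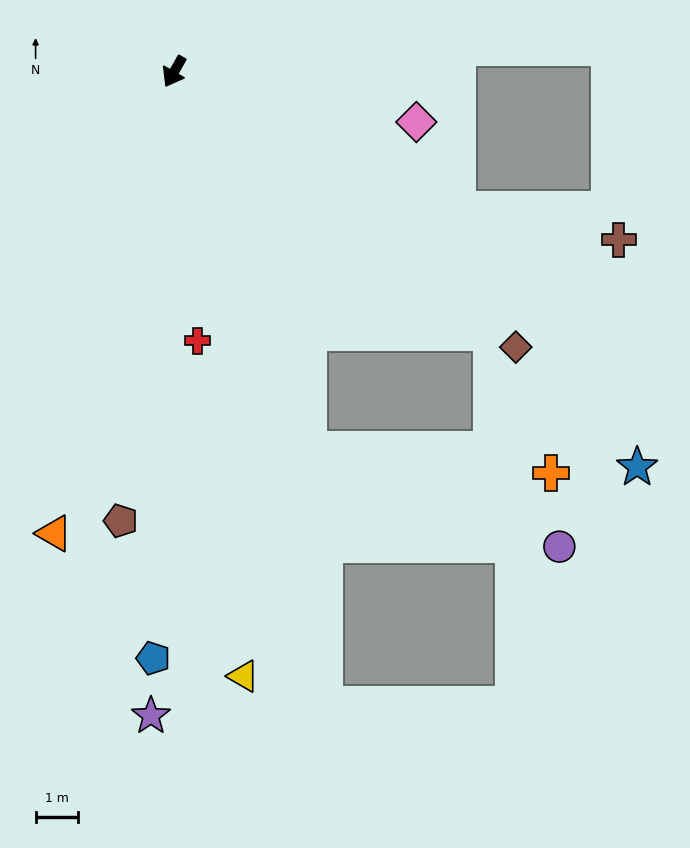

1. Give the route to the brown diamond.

turn left 81°, forward 10.2 m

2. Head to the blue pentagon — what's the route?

turn left 28°, forward 13.7 m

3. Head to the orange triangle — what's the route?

turn left 15°, forward 11.1 m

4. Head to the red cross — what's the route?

turn left 35°, forward 6.3 m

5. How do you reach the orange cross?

blocked — turn left 49°, forward 9.4 m, then turn left 65°, forward 5.7 m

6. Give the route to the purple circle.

blocked — turn left 49°, forward 9.4 m, then turn left 49°, forward 6.3 m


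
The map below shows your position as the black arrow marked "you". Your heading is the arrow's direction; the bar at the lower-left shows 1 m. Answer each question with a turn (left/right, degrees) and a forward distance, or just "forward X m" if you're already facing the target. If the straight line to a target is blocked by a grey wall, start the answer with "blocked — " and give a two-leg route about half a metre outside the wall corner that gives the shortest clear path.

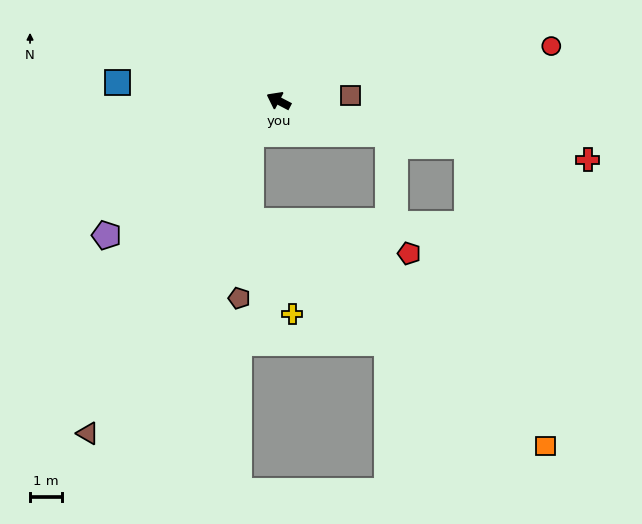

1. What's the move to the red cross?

turn right 163°, forward 9.7 m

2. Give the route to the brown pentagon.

blocked — turn left 77°, forward 1.3 m, then turn left 37°, forward 5.1 m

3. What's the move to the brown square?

turn right 148°, forward 2.2 m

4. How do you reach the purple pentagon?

turn left 66°, forward 6.7 m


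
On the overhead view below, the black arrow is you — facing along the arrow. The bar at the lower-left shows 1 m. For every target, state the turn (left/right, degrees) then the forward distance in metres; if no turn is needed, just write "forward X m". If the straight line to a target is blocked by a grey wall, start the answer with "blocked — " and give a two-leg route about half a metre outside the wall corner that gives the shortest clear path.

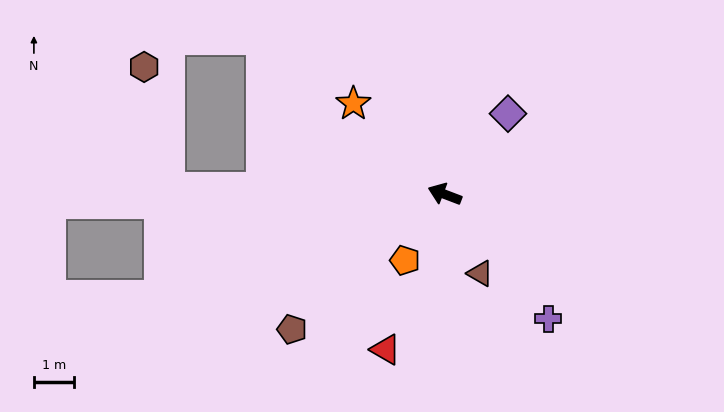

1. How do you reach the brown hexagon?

blocked — turn left 20°, forward 7.0 m, then turn right 78°, forward 3.1 m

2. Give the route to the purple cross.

turn left 151°, forward 4.1 m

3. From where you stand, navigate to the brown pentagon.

turn left 62°, forward 5.1 m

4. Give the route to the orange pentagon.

turn left 80°, forward 1.9 m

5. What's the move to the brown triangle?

turn left 135°, forward 2.2 m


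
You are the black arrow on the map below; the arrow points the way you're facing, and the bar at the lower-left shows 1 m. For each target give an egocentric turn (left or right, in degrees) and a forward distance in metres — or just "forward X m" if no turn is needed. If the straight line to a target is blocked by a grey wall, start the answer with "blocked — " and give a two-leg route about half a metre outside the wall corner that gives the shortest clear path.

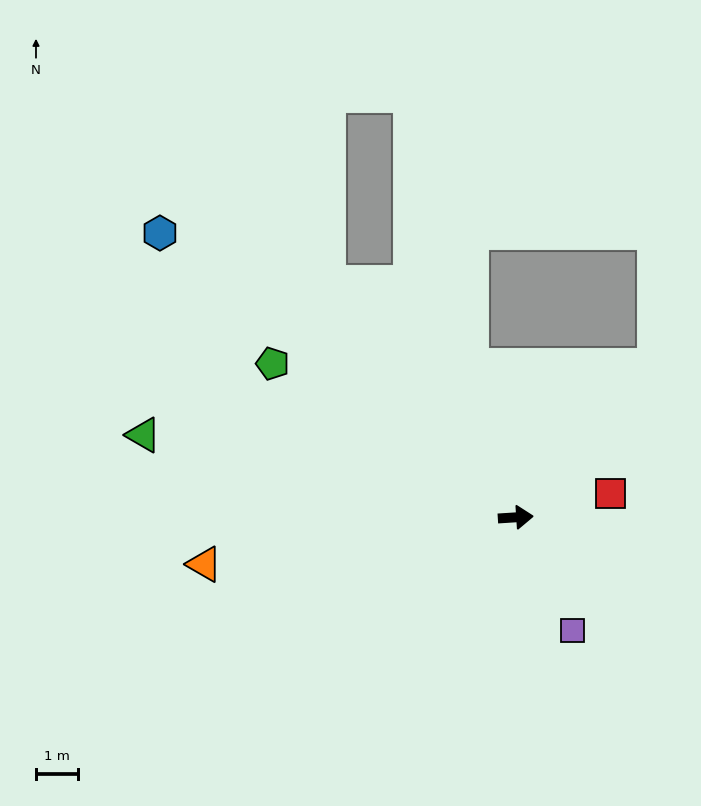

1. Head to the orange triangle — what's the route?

turn right 175°, forward 7.5 m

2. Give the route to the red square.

turn left 11°, forward 2.3 m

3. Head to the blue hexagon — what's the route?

turn left 138°, forward 10.8 m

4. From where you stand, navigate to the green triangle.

turn left 164°, forward 9.0 m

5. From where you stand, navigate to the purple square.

turn right 67°, forward 3.0 m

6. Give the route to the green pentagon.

turn left 144°, forward 6.8 m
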